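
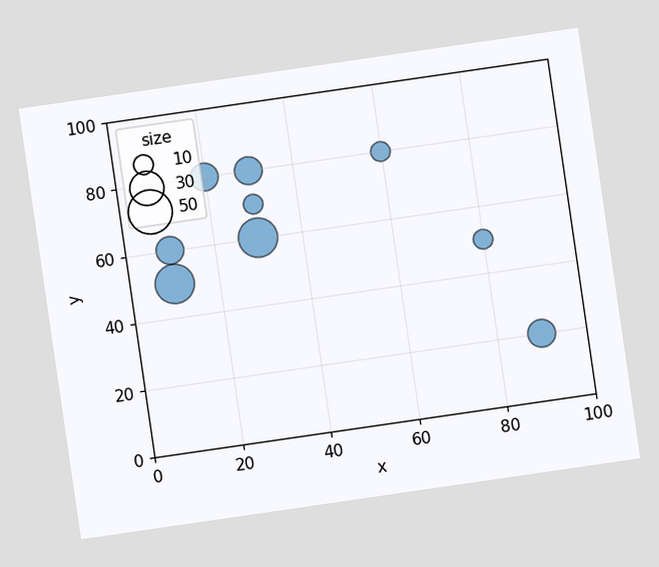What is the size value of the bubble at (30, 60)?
The chart is tilted about 8° counter-clockwise. Matching the bubble at (30, 60) against the size legend gives 40.

40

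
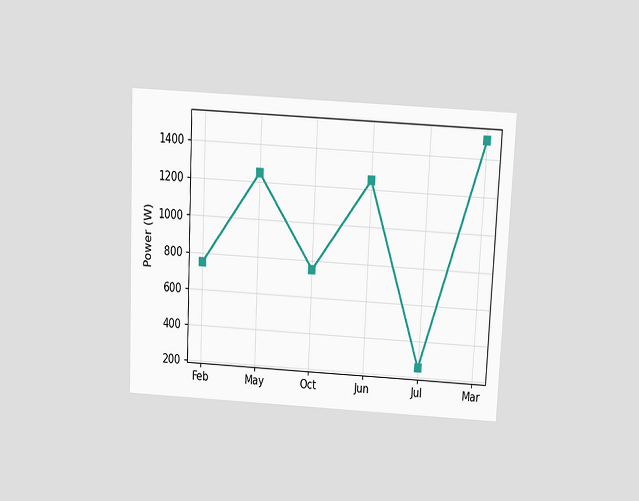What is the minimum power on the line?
The chart is tilted about 3° clockwise and viewed slightly from above. The lowest point is at Jul, and reading across to the y-axis gives 250W.

250W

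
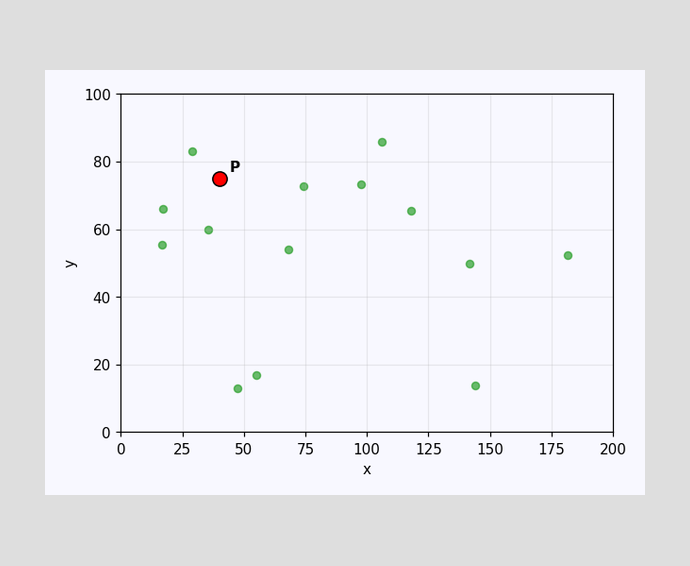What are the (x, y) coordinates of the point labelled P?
(40, 75)

Following the gridlines from P to each axis, P sits at (40, 75).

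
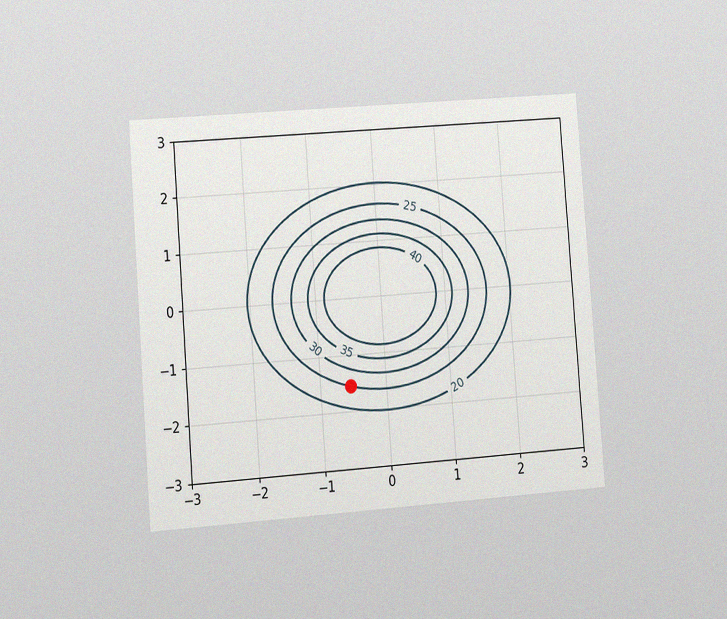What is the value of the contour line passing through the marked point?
25

The chart is tilted about 4° counter-clockwise and viewed slightly from the left, with some photo noise. The marked point sits on the contour labelled 25.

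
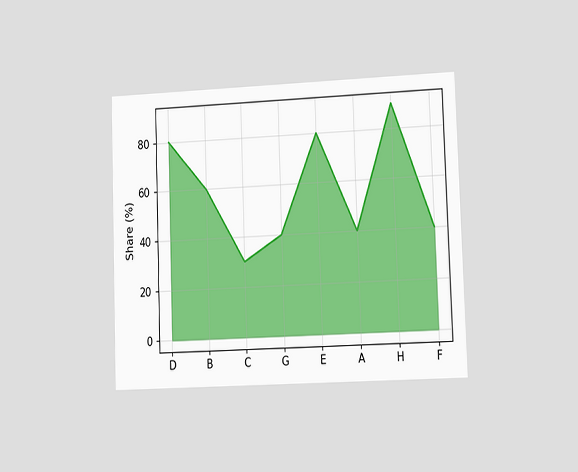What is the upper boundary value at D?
80%

The chart is tilted about 2° counter-clockwise and viewed slightly from the right. At D the upper boundary is at 80%.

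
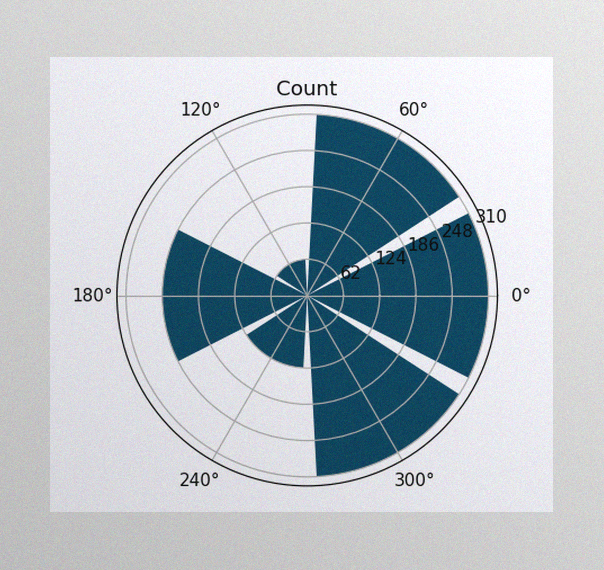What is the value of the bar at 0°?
310

The image has some photo noise and uneven lighting. The bar at 0° reaches 310 on the radial axis.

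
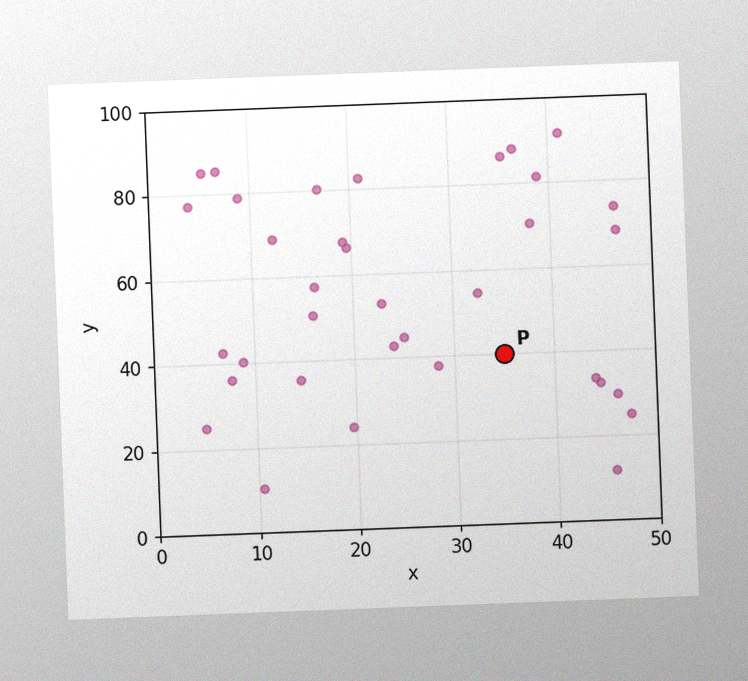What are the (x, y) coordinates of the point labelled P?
(35, 40)

The chart is tilted about 2° counter-clockwise, with some photo noise. Following the gridlines from P to each axis, P sits at (35, 40).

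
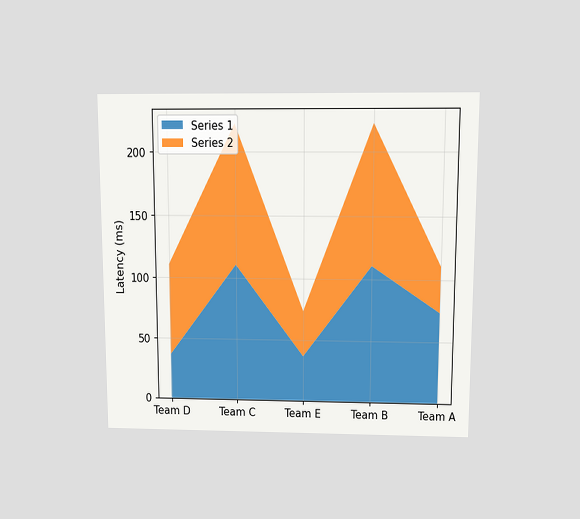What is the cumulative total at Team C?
The chart is viewed slightly from above. The stacked total at Team C reaches 222ms.

222ms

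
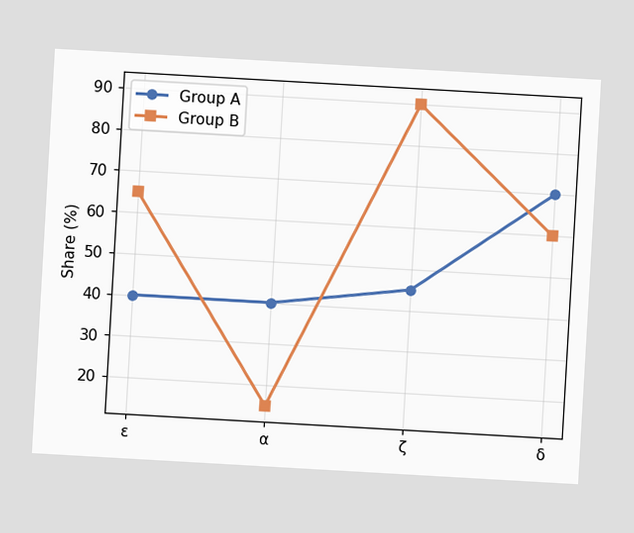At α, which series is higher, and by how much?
The chart is tilted about 3° clockwise. At α, Group A sits above the other line by 25%.

Group A, by 25%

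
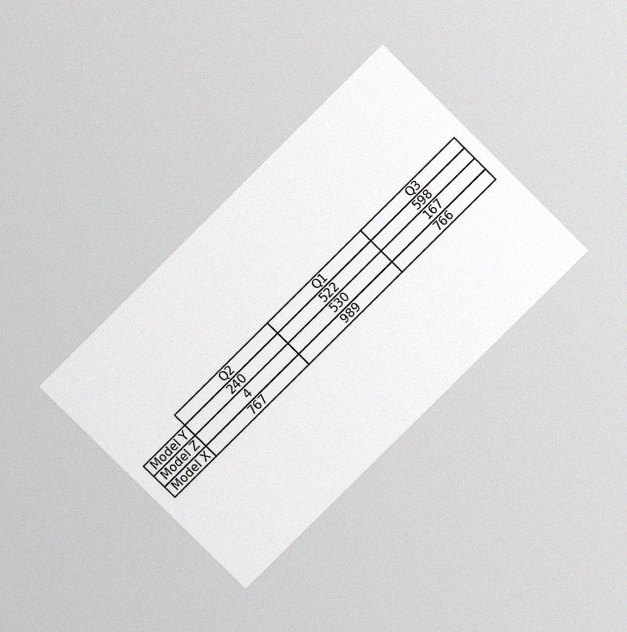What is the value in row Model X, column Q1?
989

The chart is tilted about 45° counter-clockwise and viewed slightly from above, with some photo noise. The (Model X, Q1) cell reads 989.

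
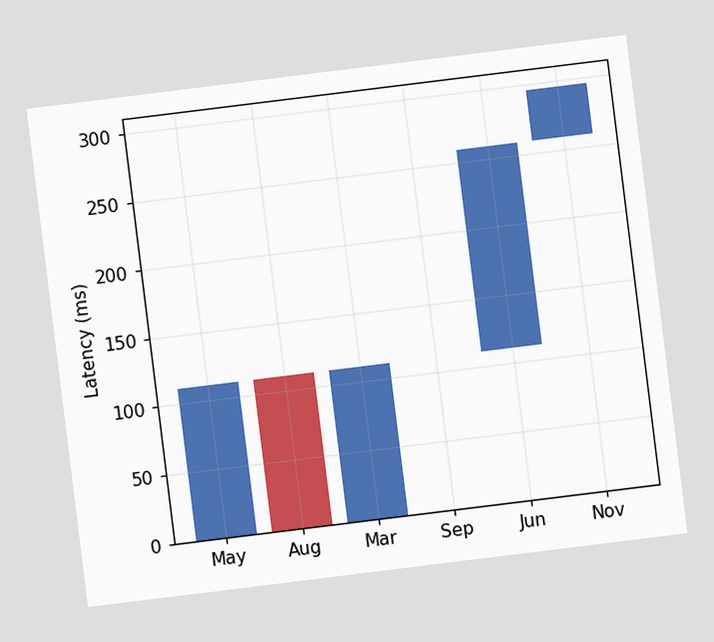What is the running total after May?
The chart is tilted about 7° counter-clockwise. After May the running total reaches 111ms.

111ms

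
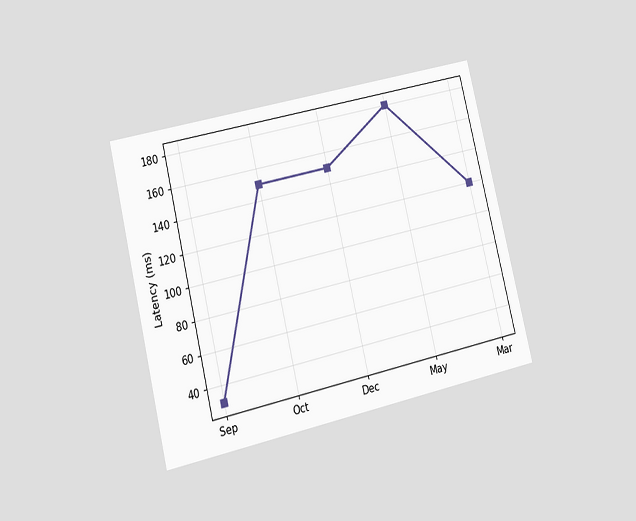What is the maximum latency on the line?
180ms

The chart is tilted about 14° counter-clockwise and viewed at a slight angle. The highest point is at May, and reading across to the y-axis gives 180ms.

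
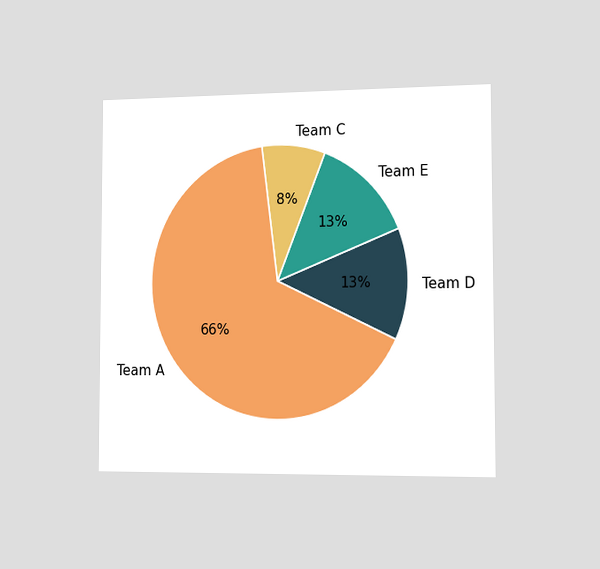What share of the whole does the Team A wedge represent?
66%

The chart is viewed slightly from the right. The Team A slice takes up 66% of the pie.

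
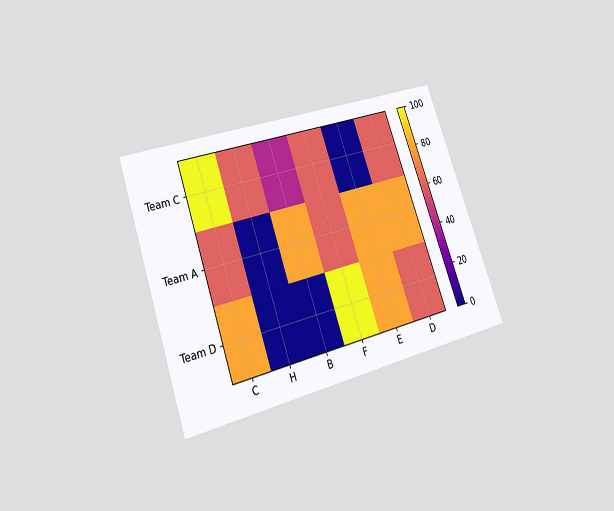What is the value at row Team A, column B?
The chart is tilted about 19° counter-clockwise and viewed at a slight angle. Matching cell (Team A, B) against the colorbar gives 80.

80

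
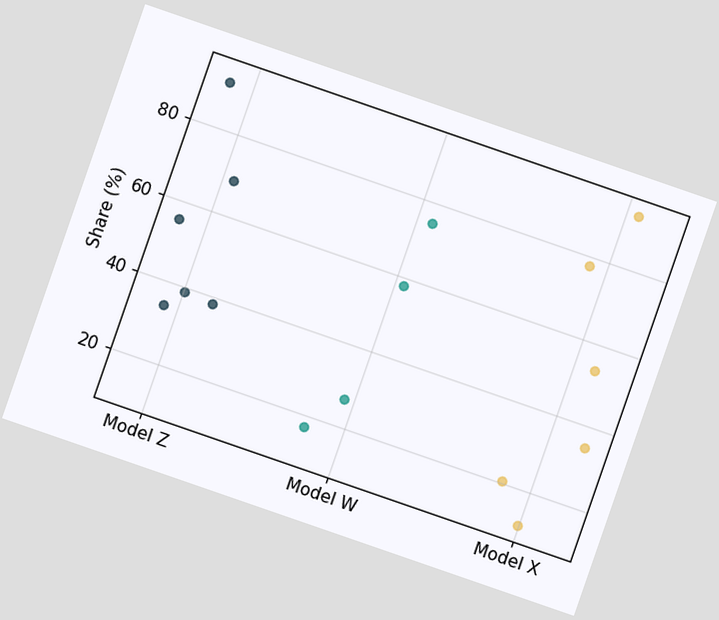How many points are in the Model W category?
The chart is tilted about 19° clockwise. Counting the markers in the Model W column gives 4.

4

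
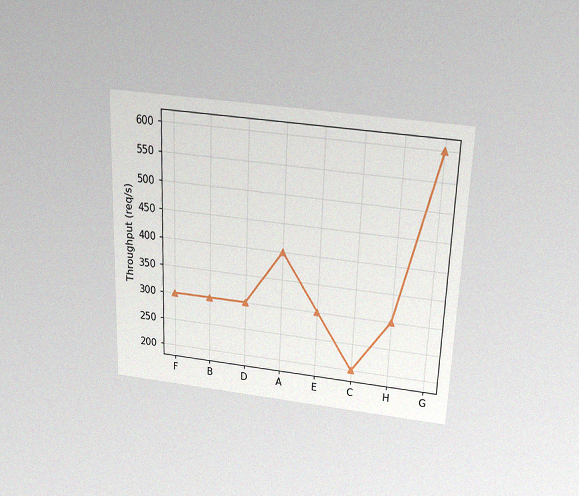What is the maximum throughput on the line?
600req/s

The chart is tilted about 2° clockwise and viewed slightly from above, with some photo noise. The highest point is at G, and reading across to the y-axis gives 600req/s.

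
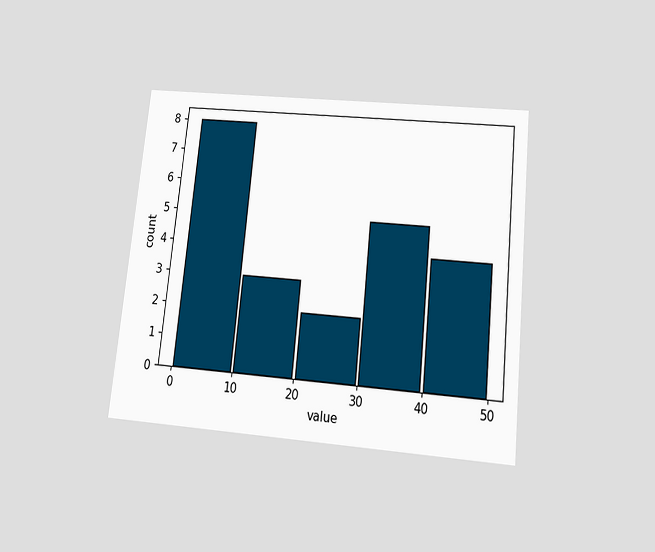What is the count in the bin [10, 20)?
3

The chart is tilted about 6° clockwise and viewed slightly from below. The [10, 20) bin has height 3.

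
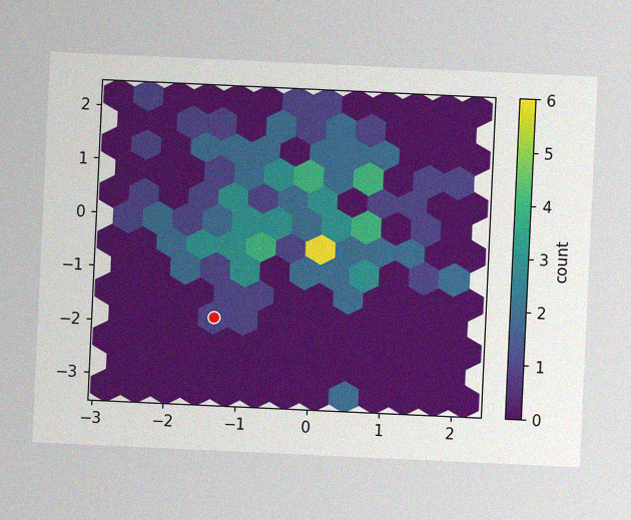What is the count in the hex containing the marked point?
1

The chart is tilted about 3° clockwise, with some photo noise. The marked hex reads 1 on the colorbar.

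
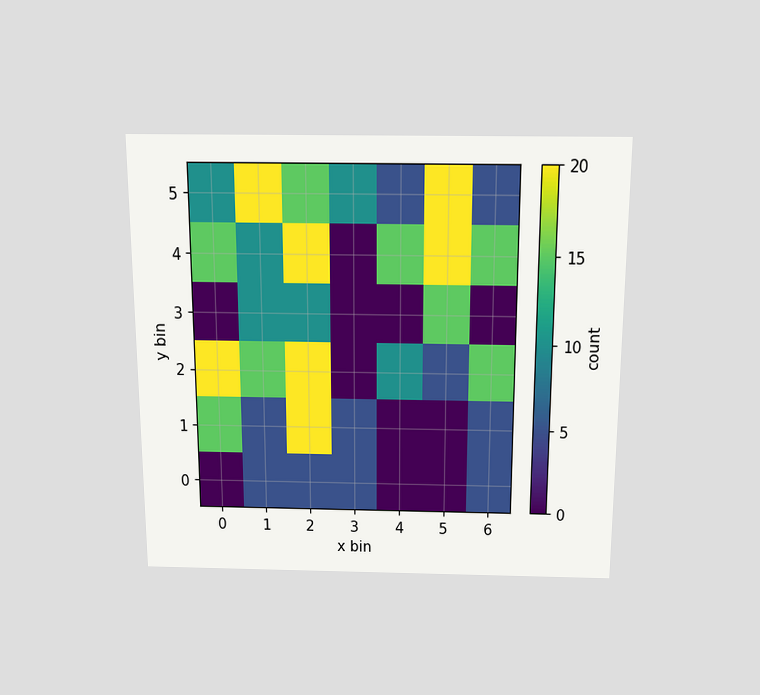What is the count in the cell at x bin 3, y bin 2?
0

The chart is viewed slightly from above. Matching the cell (3, 2) against the colorbar gives 0.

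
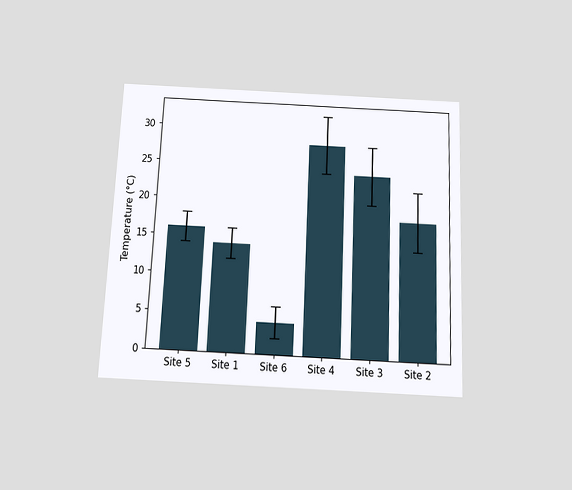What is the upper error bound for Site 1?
16°C

The chart is tilted about 2° clockwise and viewed slightly from below. The Site 1 bar's upper whisker reaches 16°C.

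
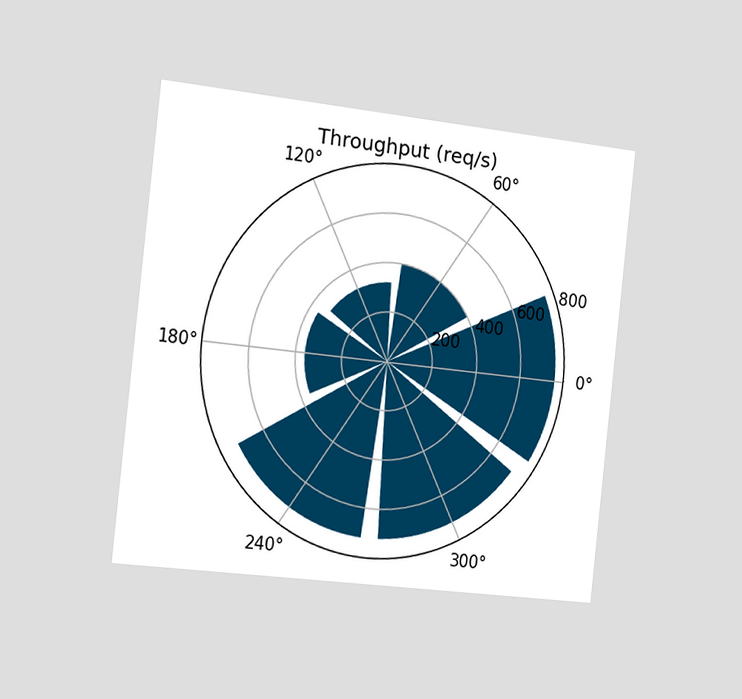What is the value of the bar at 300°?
The chart is tilted about 6° clockwise and viewed slightly from the left. The bar at 300° reaches 720req/s on the radial axis.

720req/s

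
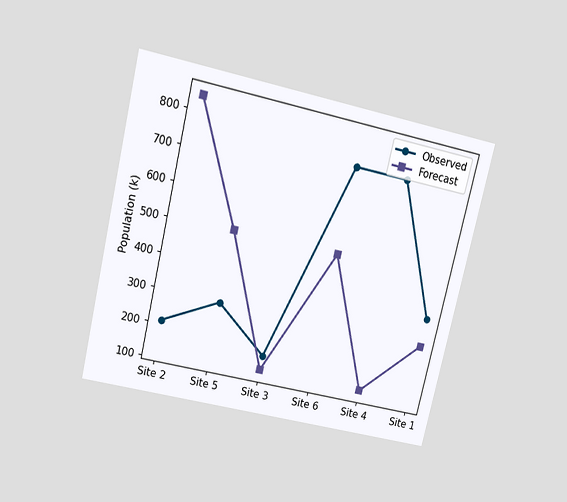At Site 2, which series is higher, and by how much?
Forecast, by 630k

The chart is tilted about 13° clockwise and viewed slightly from above. At Site 2, Forecast sits above the other line by 630k.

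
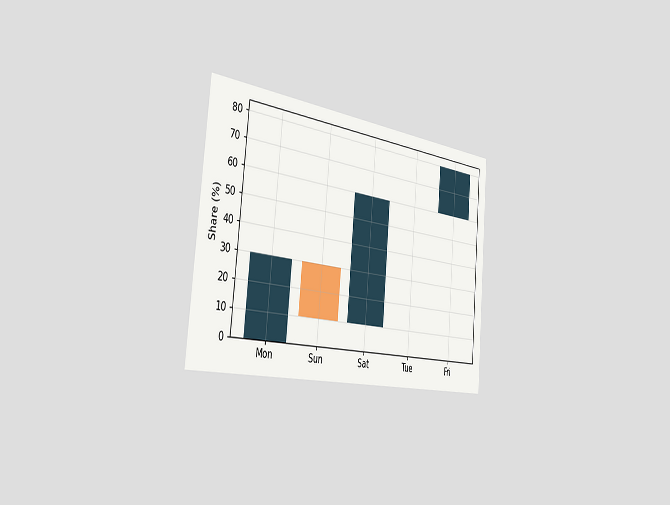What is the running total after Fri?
The chart is tilted about 5° clockwise and viewed slightly from the left. After Fri the running total reaches 80%.

80%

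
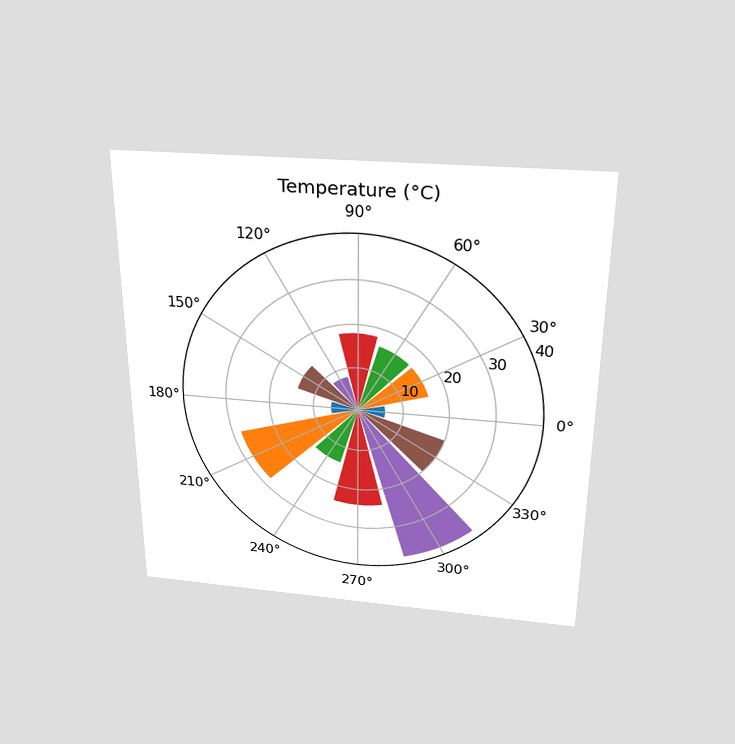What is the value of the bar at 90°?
18°C

The chart is viewed slightly from above. The bar at 90° reaches 18°C on the radial axis.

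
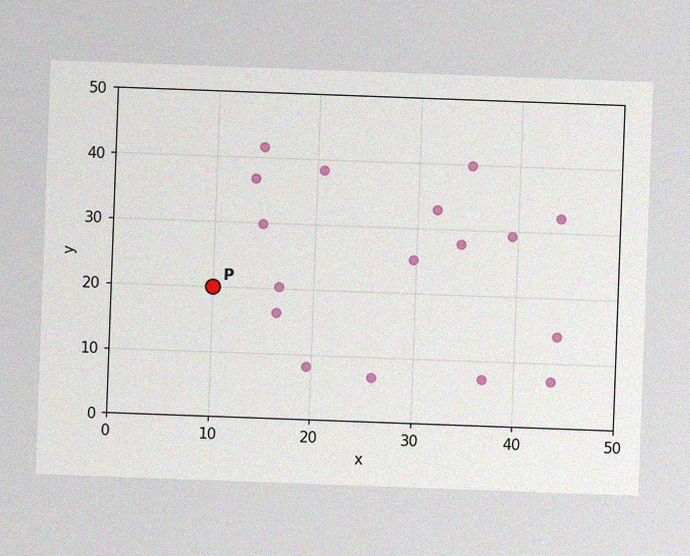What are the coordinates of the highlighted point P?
(10, 20)

The chart is tilted about 2° clockwise, with some photo noise. Following the gridlines from P to each axis, P sits at (10, 20).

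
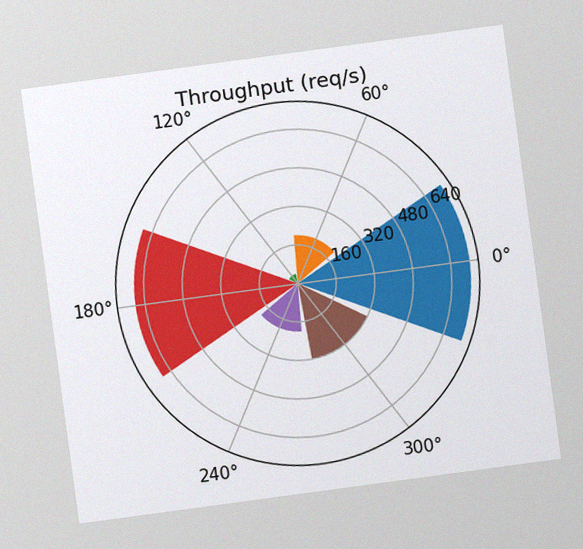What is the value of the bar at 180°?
680req/s

The chart is tilted about 8° counter-clockwise, with some photo noise. The bar at 180° reaches 680req/s on the radial axis.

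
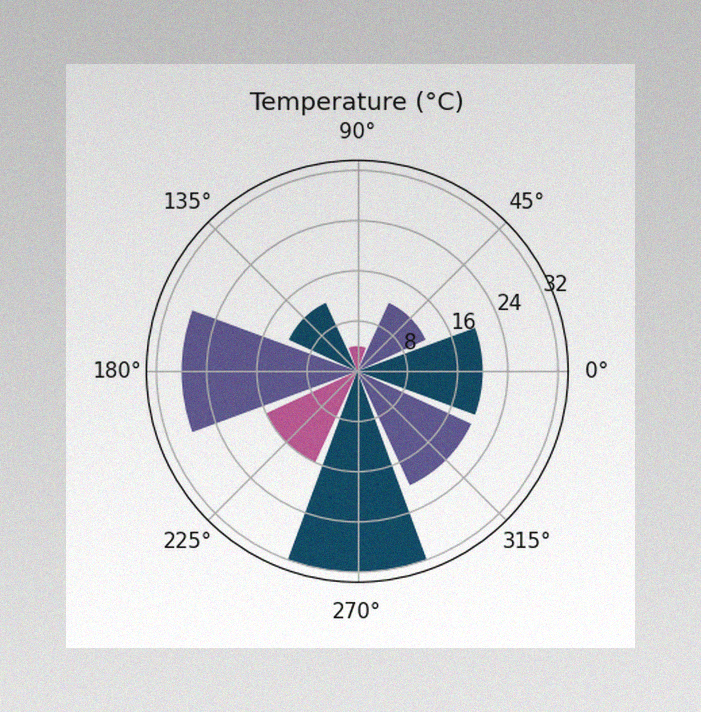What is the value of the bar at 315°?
20°C

The image has some photo noise and uneven lighting. The bar at 315° reaches 20°C on the radial axis.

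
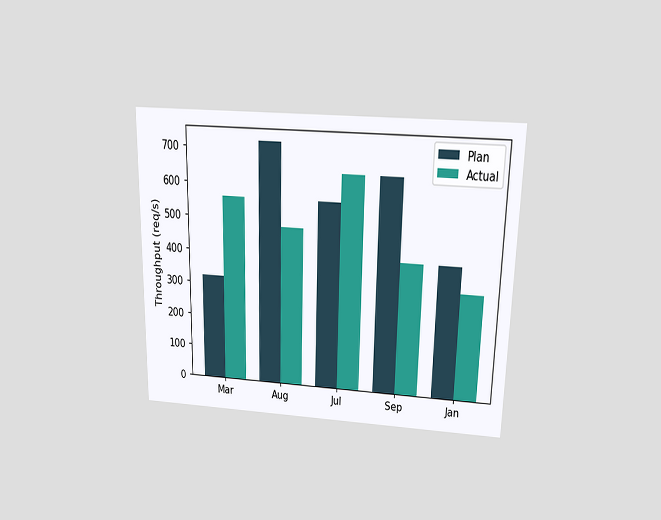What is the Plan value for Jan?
The chart is viewed slightly from above. The Plan bar at Jan reaches 400req/s on the y-axis.

400req/s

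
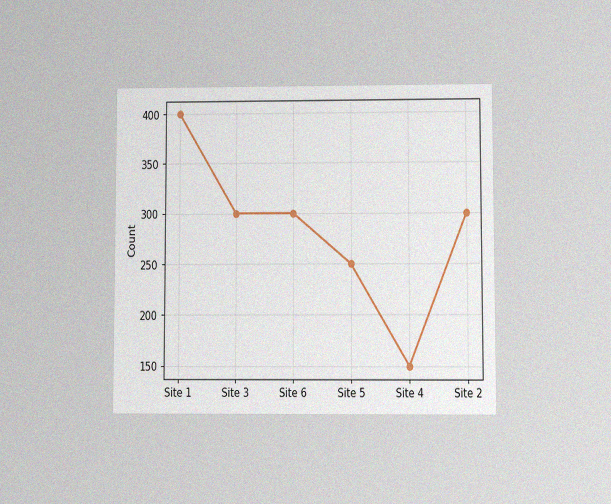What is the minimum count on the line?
150

The chart is viewed at a slight angle, with some photo noise. The lowest point is at Site 4, and reading across to the y-axis gives 150.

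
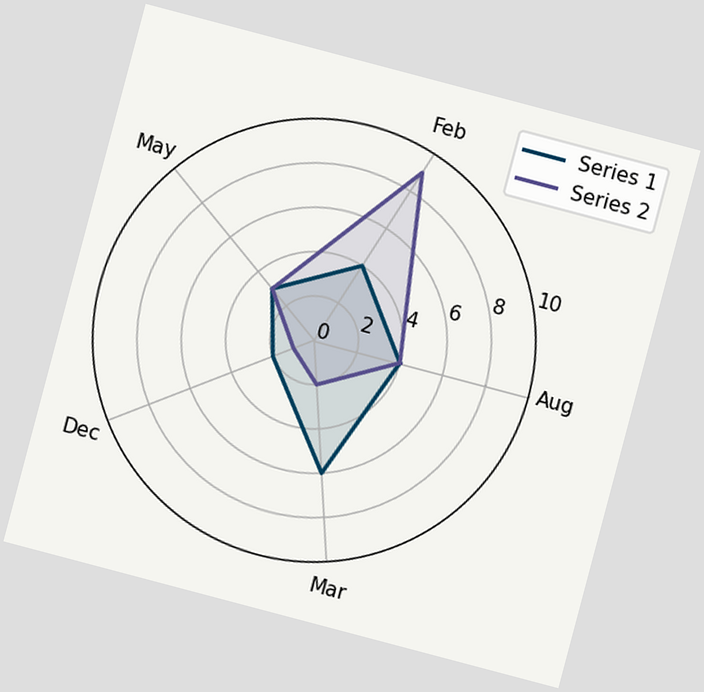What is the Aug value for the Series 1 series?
4

The chart is tilted about 15° clockwise. On the Aug axis, Series 1 reaches 4.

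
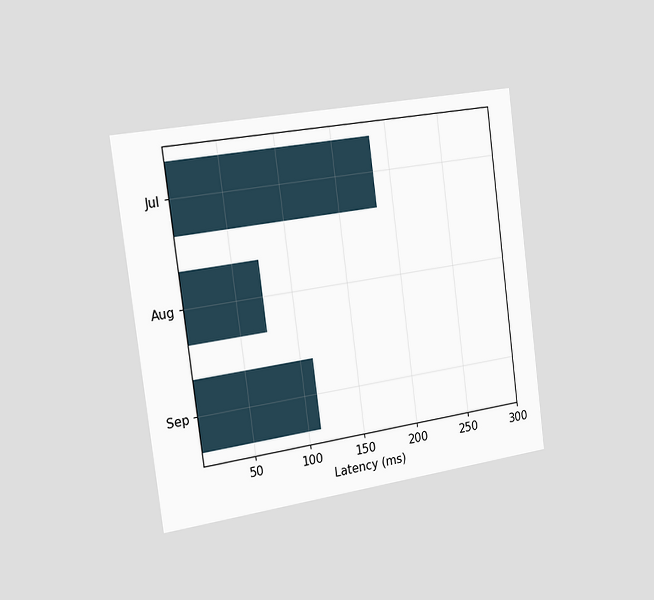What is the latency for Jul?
The chart is tilted about 7° counter-clockwise and viewed slightly from the left. Reading along the chart's x-axis, the Jul bar reaches 185ms.

185ms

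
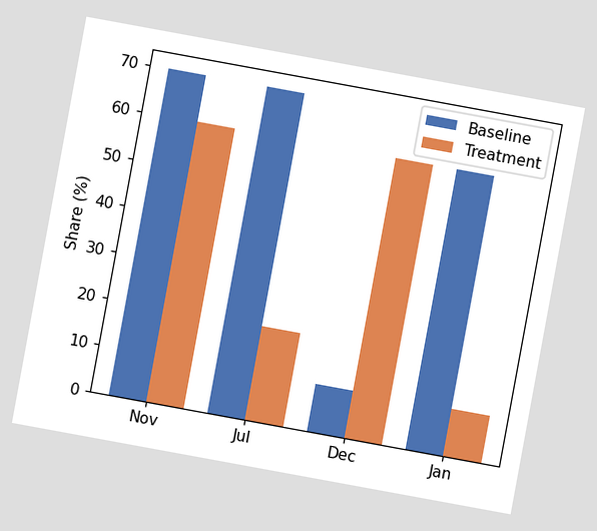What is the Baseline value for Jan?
60%

The chart is tilted about 10° clockwise. The Baseline bar at Jan reaches 60% on the y-axis.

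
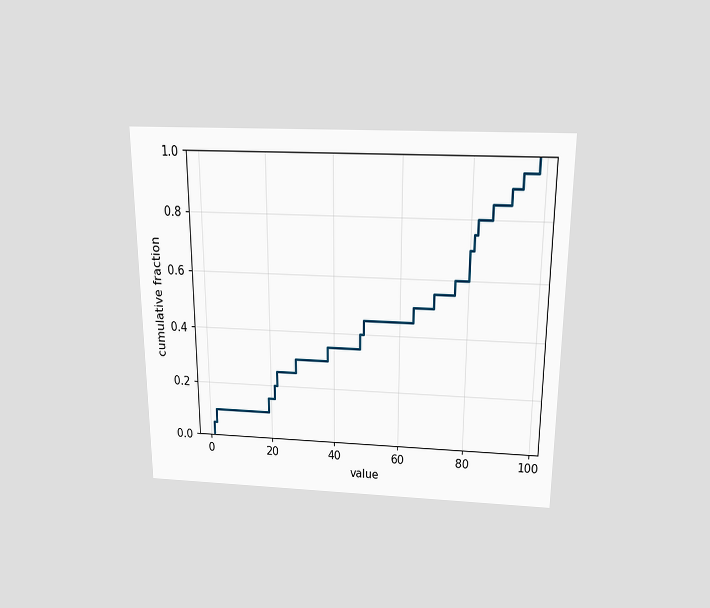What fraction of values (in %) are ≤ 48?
40%

The chart is viewed slightly from above. At x=48 the ECDF step is at 40%.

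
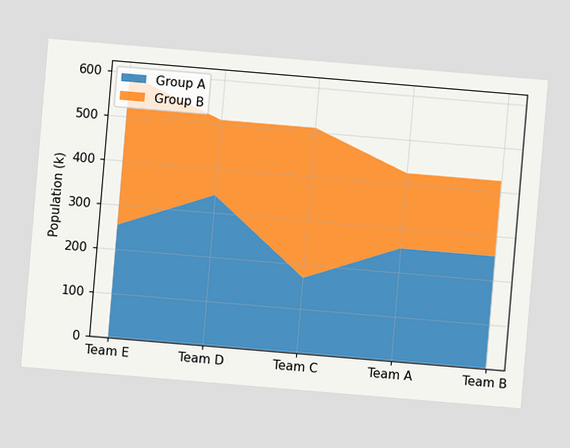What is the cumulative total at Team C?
510k

The chart is tilted about 5° clockwise. The stacked total at Team C reaches 510k.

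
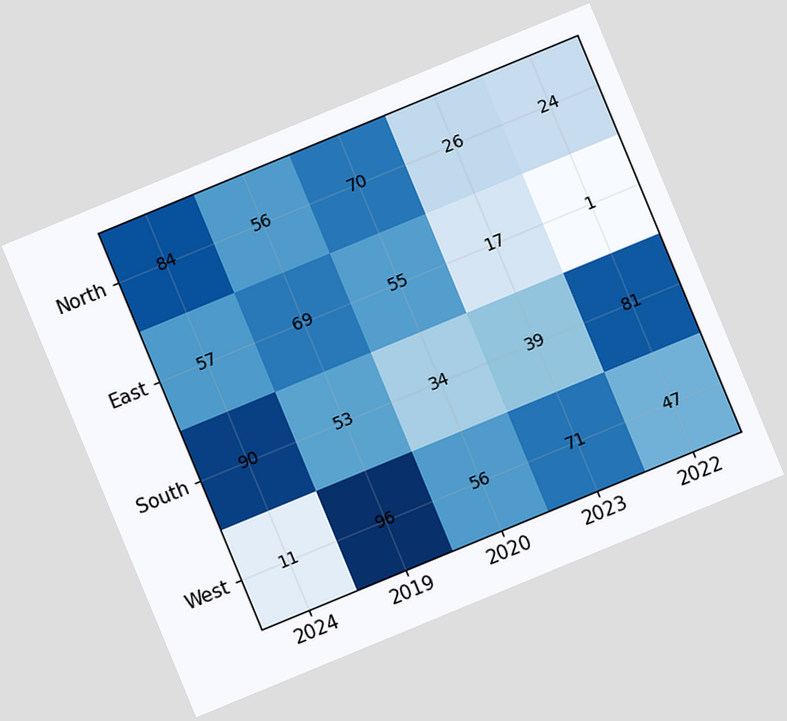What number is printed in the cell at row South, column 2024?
90

The chart is tilted about 22° counter-clockwise. The (South, 2024) cell reads 90.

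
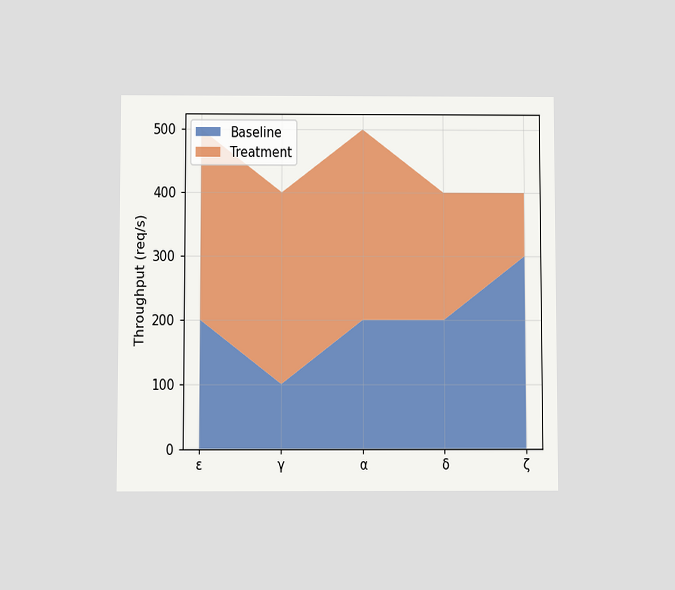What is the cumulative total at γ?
The chart is viewed slightly from below. The stacked total at γ reaches 400req/s.

400req/s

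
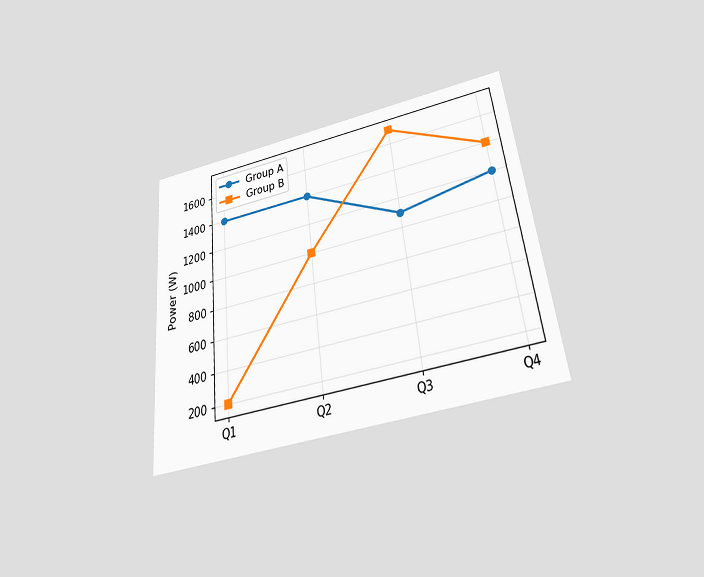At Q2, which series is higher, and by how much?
Group A, by 400W

The chart is tilted about 6° counter-clockwise and viewed slightly from below. At Q2, Group A sits above the other line by 400W.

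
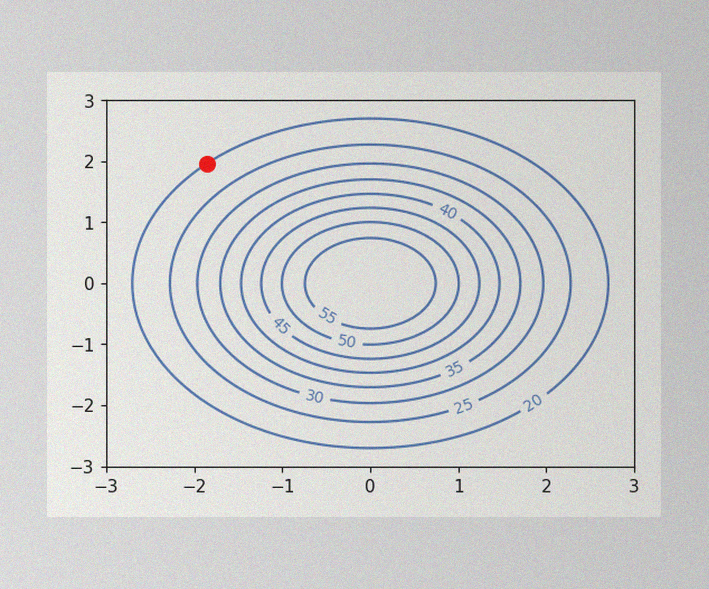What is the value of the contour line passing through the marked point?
20

The image has some photo noise and uneven lighting. The marked point sits on the contour labelled 20.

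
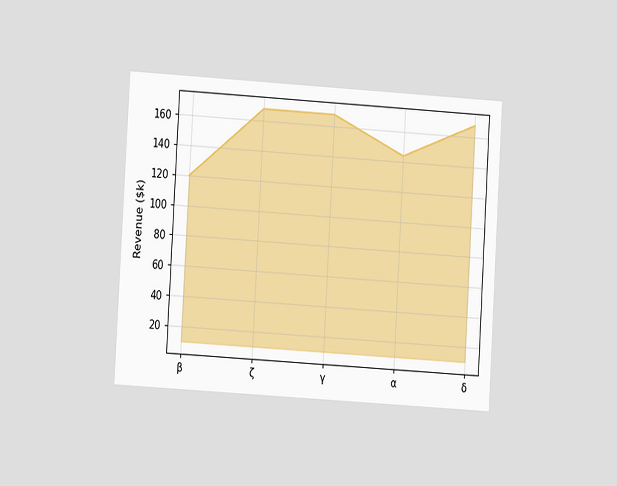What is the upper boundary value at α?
The chart is tilted about 3° clockwise and viewed at a slight angle. At α the upper boundary is at $144k.

$144k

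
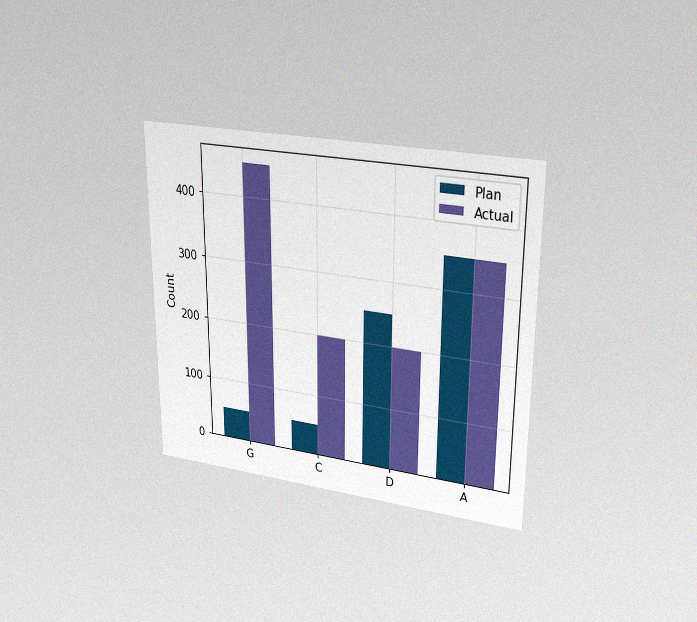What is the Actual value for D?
200

The chart is viewed at a slight angle, with some photo noise. The Actual bar at D reaches 200 on the y-axis.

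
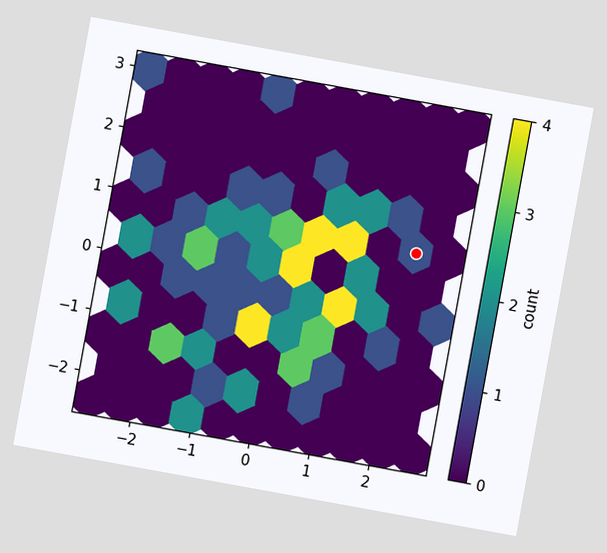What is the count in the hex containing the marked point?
The chart is tilted about 10° clockwise. The marked hex reads 1 on the colorbar.

1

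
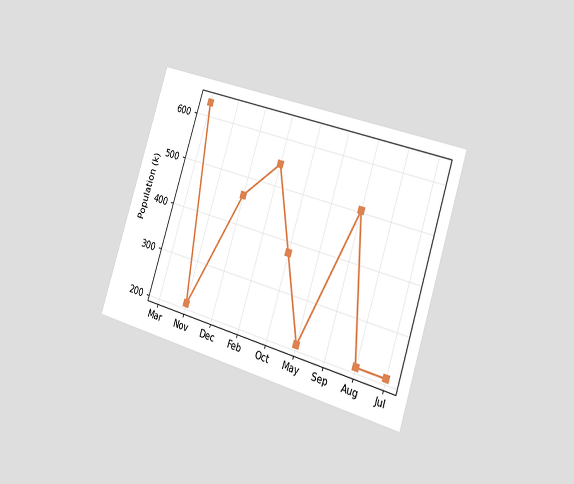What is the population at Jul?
210k

The chart is tilted about 18° clockwise and viewed slightly from the right. At Jul, the line is at 210k.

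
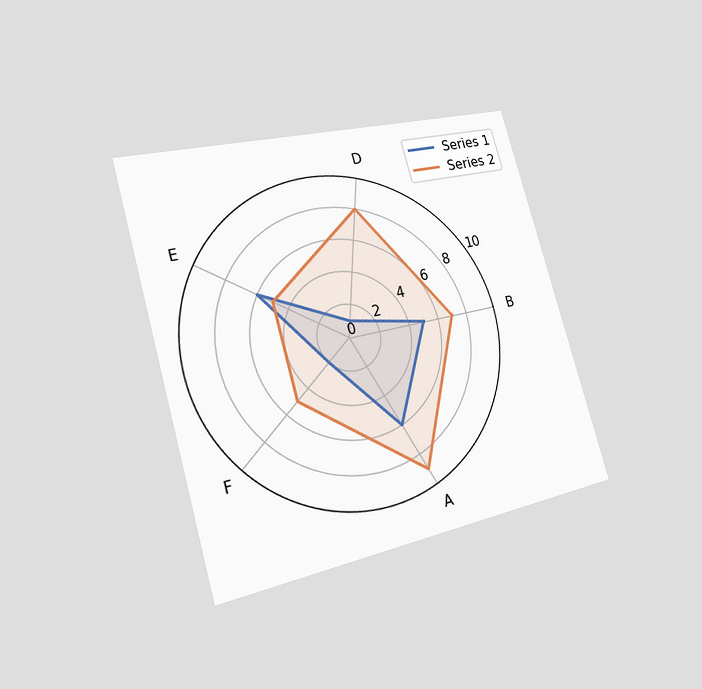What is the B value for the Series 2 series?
7

The chart is tilted about 16° counter-clockwise and viewed slightly from the left. On the B axis, Series 2 reaches 7.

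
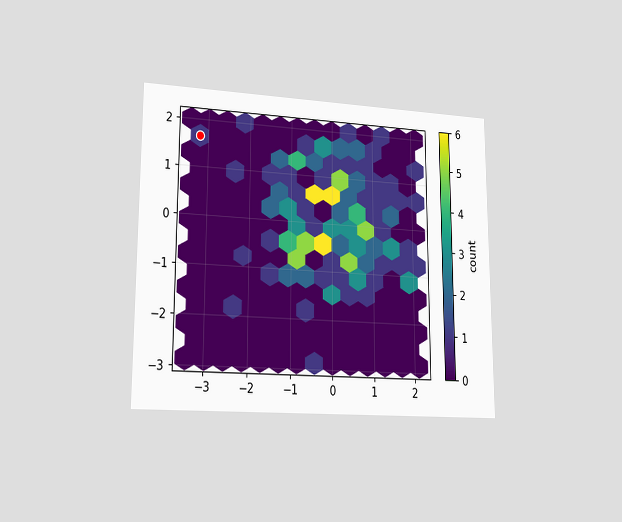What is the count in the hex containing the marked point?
The chart is viewed at a slight angle. The marked hex reads 1 on the colorbar.

1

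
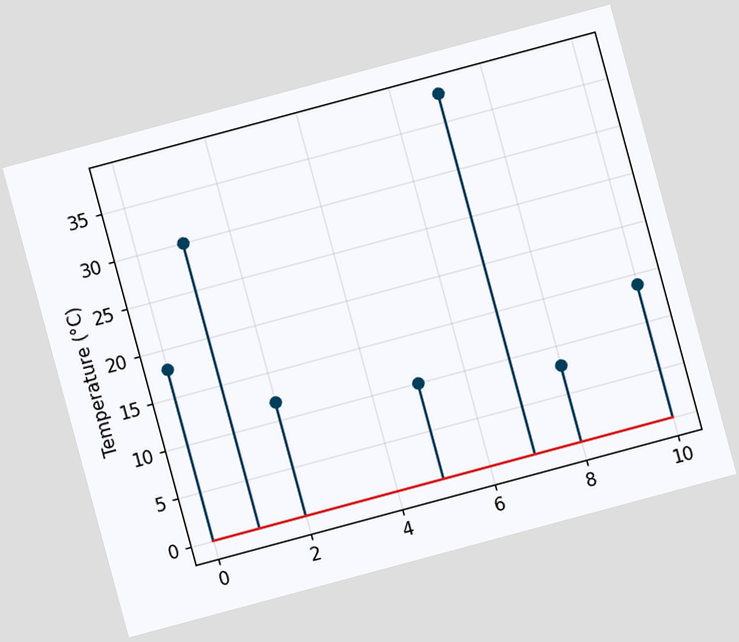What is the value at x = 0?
18°C

The chart is tilted about 15° counter-clockwise. The stem at x=0 reaches 18°C.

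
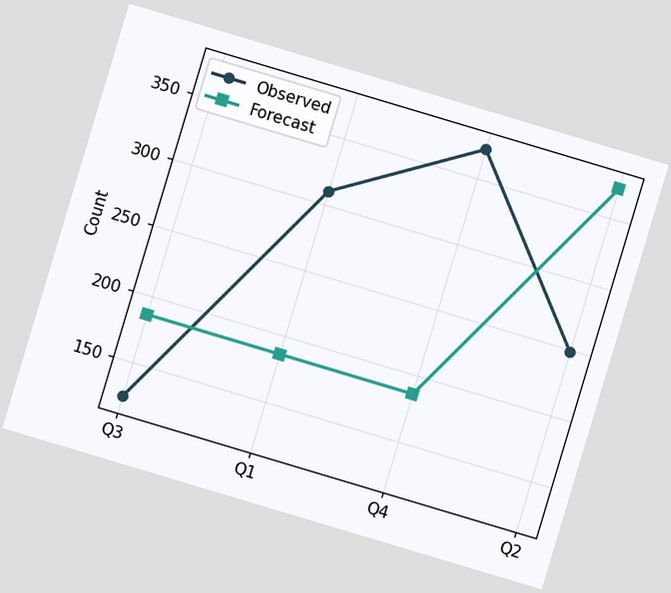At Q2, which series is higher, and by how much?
The chart is tilted about 17° clockwise. At Q2, Forecast sits above the other line by 124.

Forecast, by 124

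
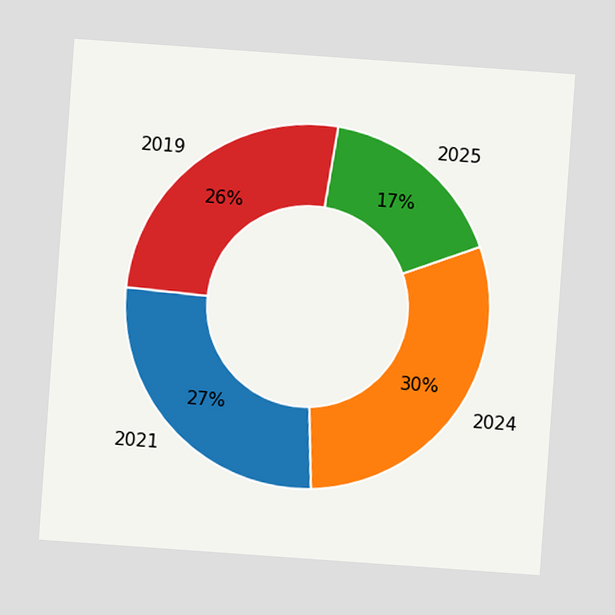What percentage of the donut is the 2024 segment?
The chart is tilted about 4° clockwise. The 2024 segment takes up 30% of the ring.

30%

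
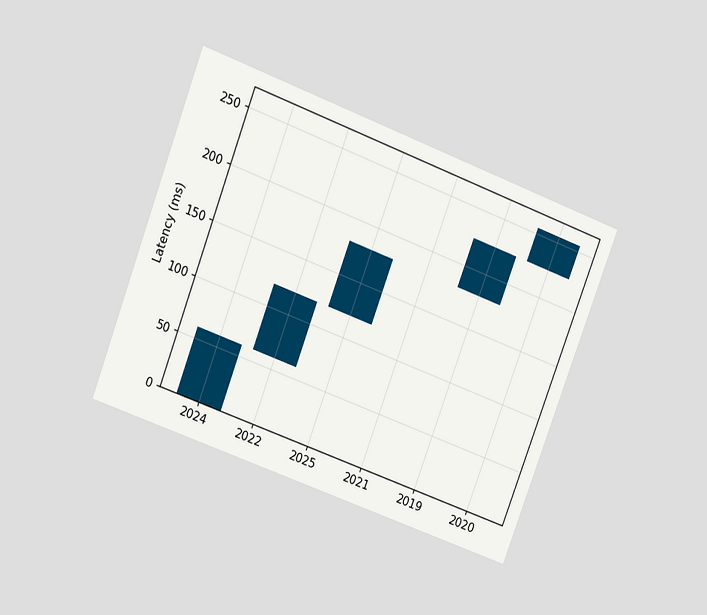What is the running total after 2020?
The chart is tilted about 21° clockwise and viewed at a slight angle. After 2020 the running total reaches 255ms.

255ms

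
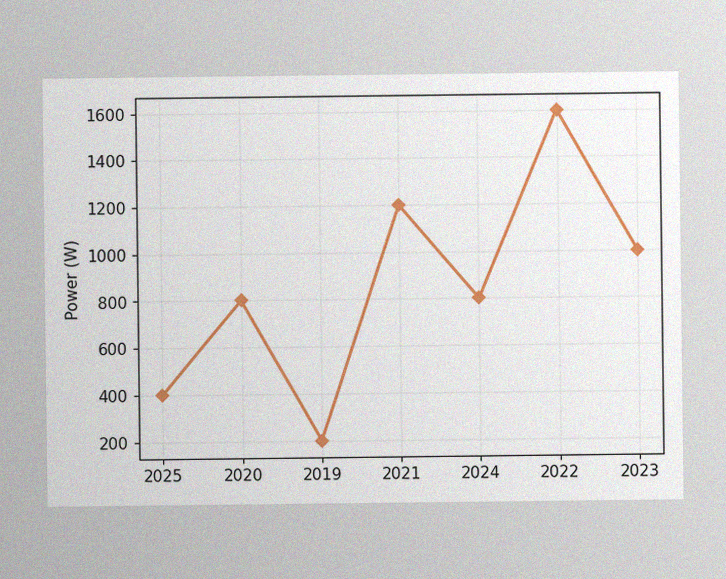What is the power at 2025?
400W

The image has some photo noise and uneven lighting. At 2025, the line is at 400W.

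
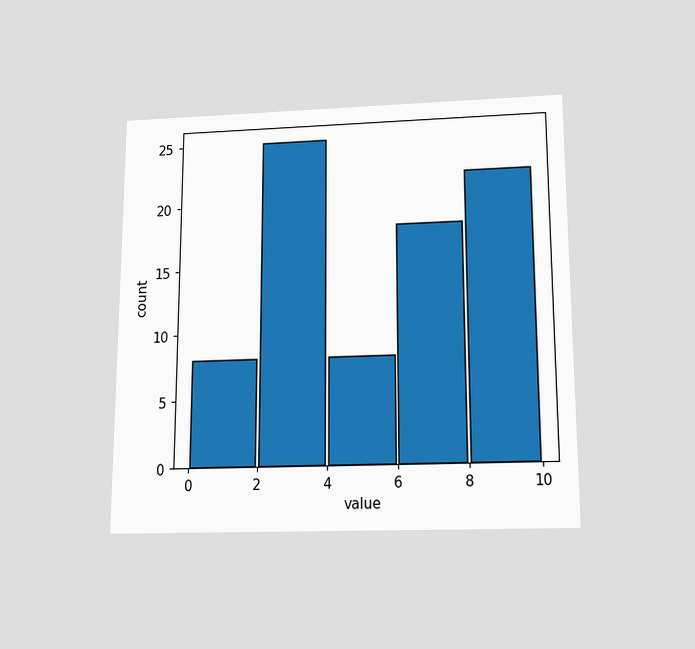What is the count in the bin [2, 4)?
25

The chart is viewed slightly from below. The [2, 4) bin has height 25.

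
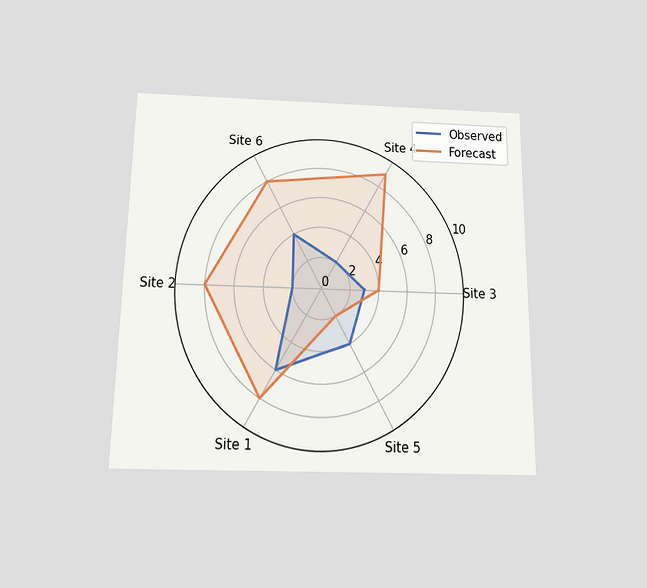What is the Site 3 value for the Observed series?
3

The chart is viewed slightly from below. On the Site 3 axis, Observed reaches 3.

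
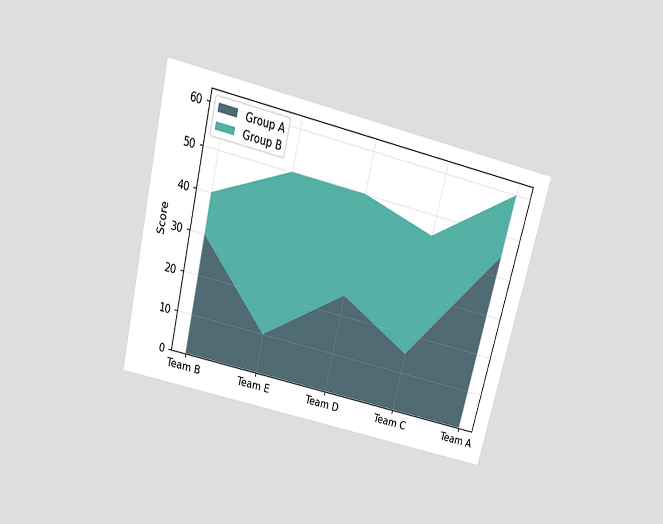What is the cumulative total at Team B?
40

The chart is tilted about 14° clockwise and viewed slightly from above. The stacked total at Team B reaches 40.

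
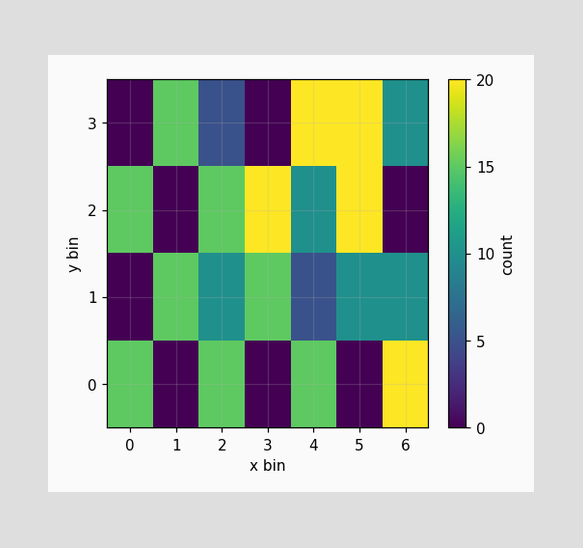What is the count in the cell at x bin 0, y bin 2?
Matching the cell (0, 2) against the colorbar gives 15.

15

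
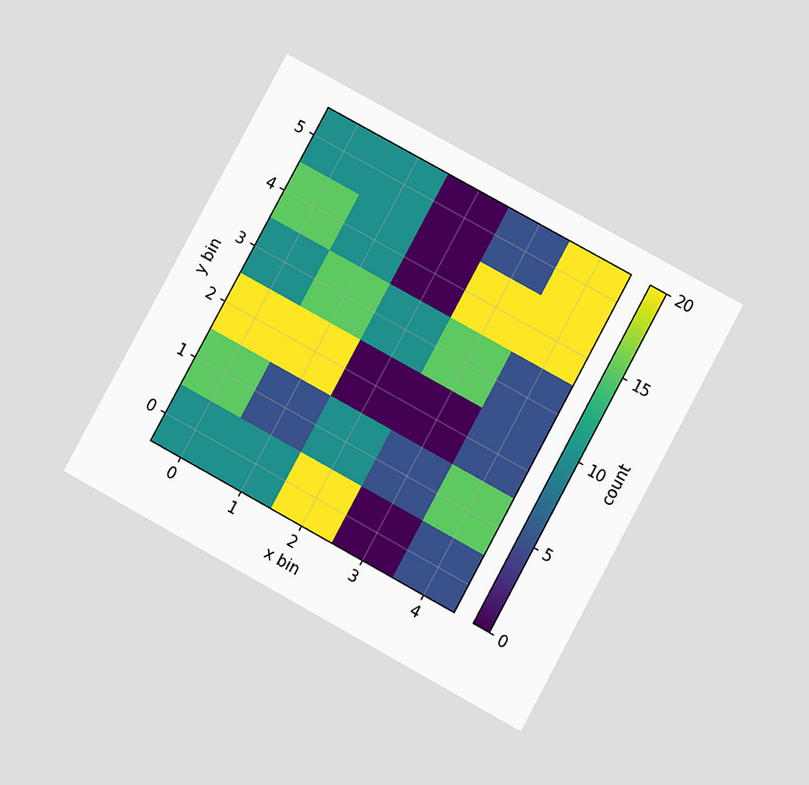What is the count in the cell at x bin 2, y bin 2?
The chart is tilted about 29° clockwise and viewed at a slight angle. Matching the cell (2, 2) against the colorbar gives 0.

0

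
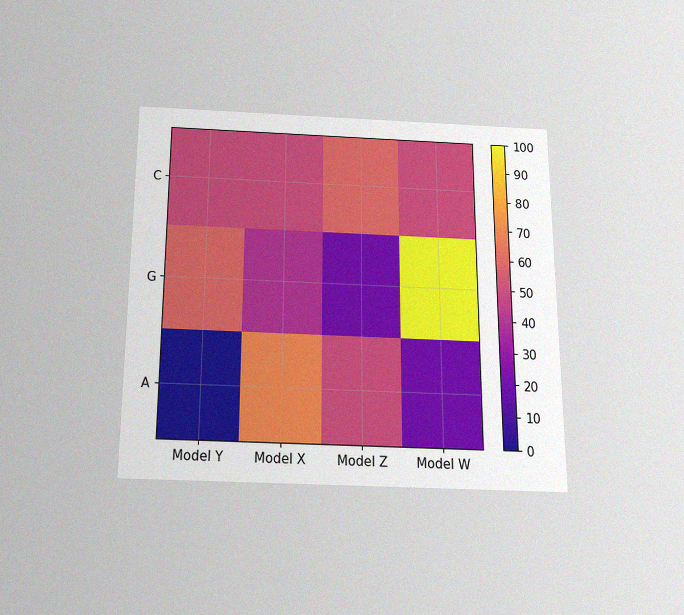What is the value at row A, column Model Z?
50

The chart is viewed slightly from below, with some photo noise. Matching cell (A, Model Z) against the colorbar gives 50.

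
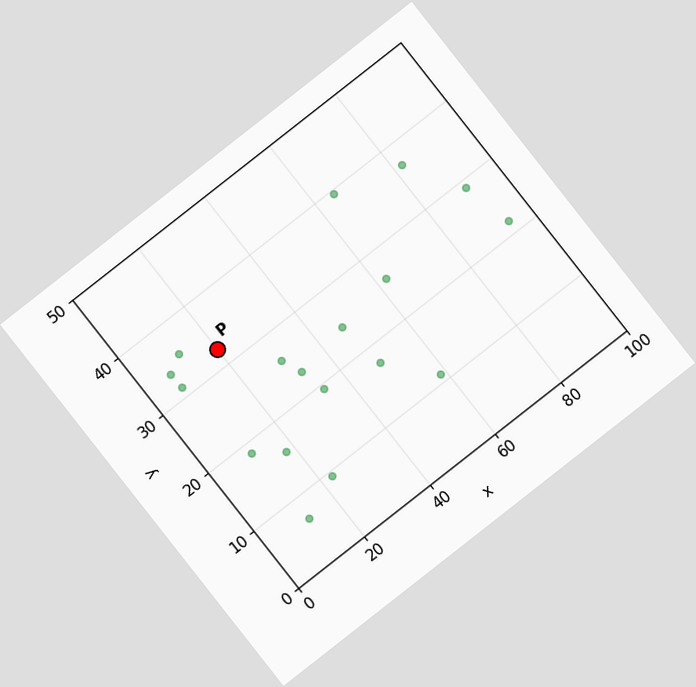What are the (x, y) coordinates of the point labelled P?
The chart is tilted about 38° counter-clockwise. Following the gridlines from P to each axis, P sits at (20, 32.5).

(20, 32.5)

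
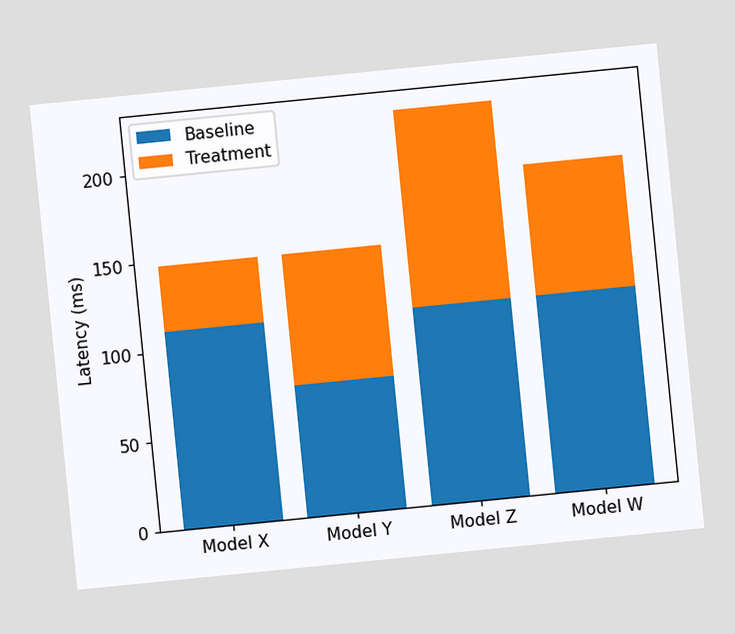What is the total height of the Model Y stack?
148ms

The chart is tilted about 6° counter-clockwise. The Model Y stack's top reaches 148ms on the y-axis.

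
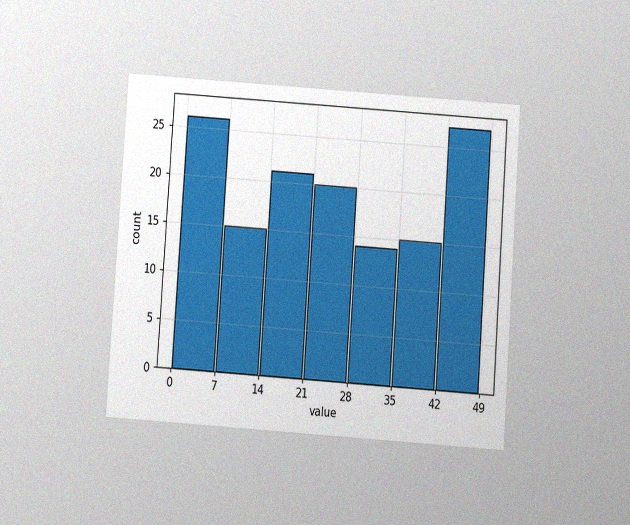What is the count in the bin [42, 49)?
The chart is tilted about 4° clockwise and viewed slightly from below, with some photo noise. The [42, 49) bin has height 27.

27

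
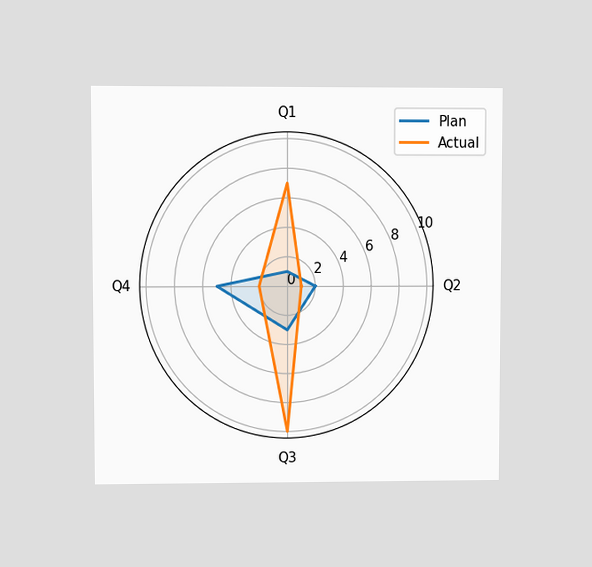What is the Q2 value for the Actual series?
The chart is viewed at a slight angle. On the Q2 axis, Actual reaches 1.

1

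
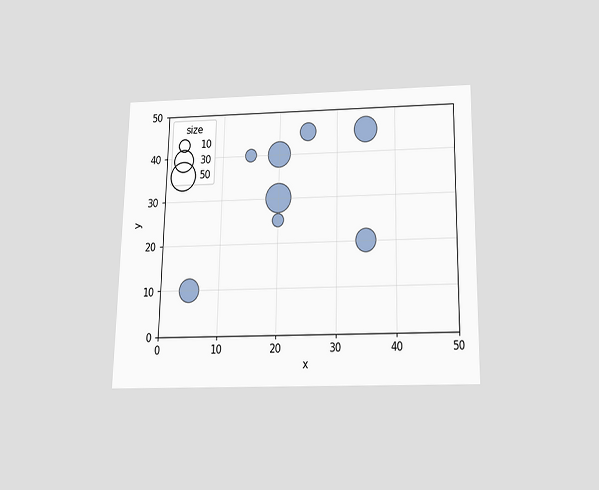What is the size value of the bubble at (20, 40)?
40

The chart is viewed slightly from below. Matching the bubble at (20, 40) against the size legend gives 40.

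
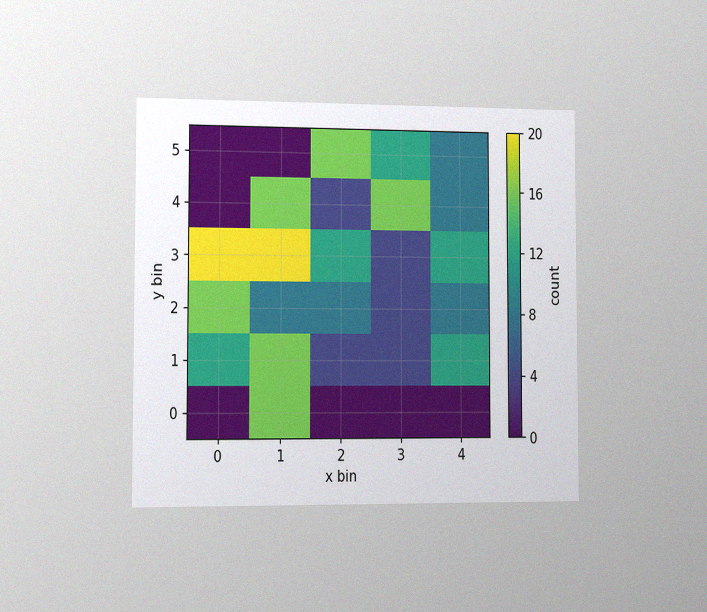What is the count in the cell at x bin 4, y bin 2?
The chart is viewed slightly from the left, with some photo noise. Matching the cell (4, 2) against the colorbar gives 8.

8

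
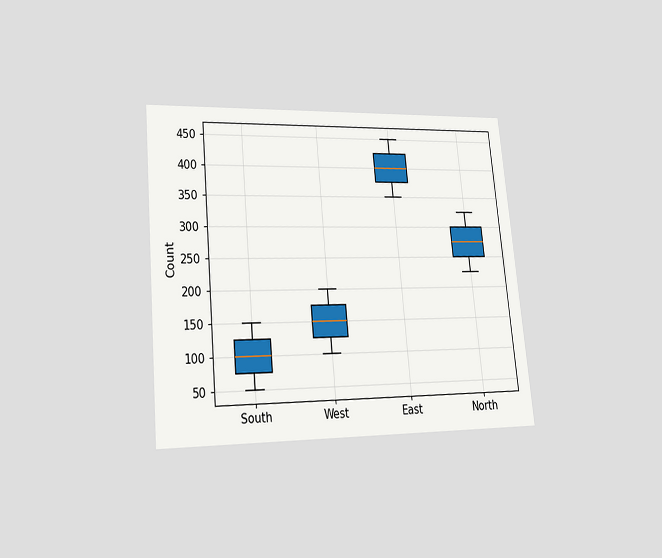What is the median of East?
400

The chart is tilted about 5° counter-clockwise and viewed at a slight angle. The median line in the East box sits at 400.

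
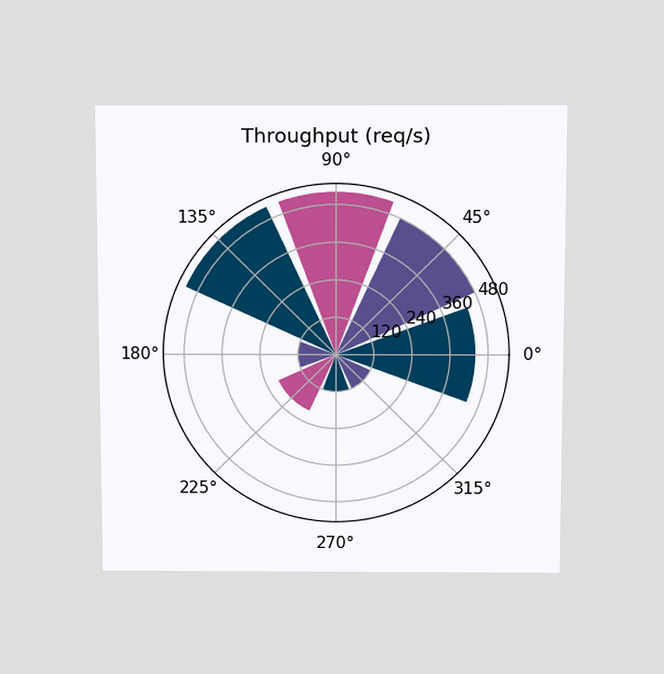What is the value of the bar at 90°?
The chart is viewed slightly from above. The bar at 90° reaches 520req/s on the radial axis.

520req/s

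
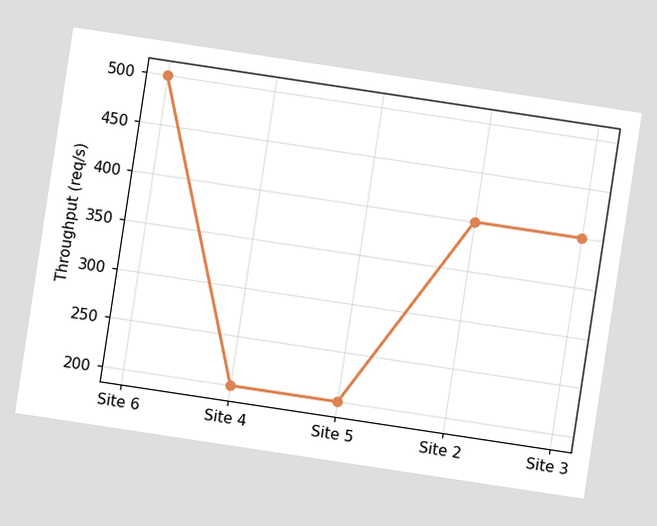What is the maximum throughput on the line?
500req/s

The chart is tilted about 9° clockwise. The highest point is at Site 6, and reading across to the y-axis gives 500req/s.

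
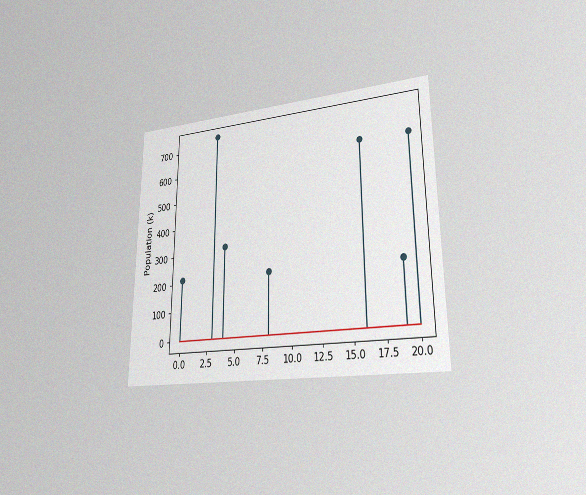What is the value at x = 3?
The chart is viewed at a slight angle, with some photo noise. The stem at x=3 reaches 742k.

742k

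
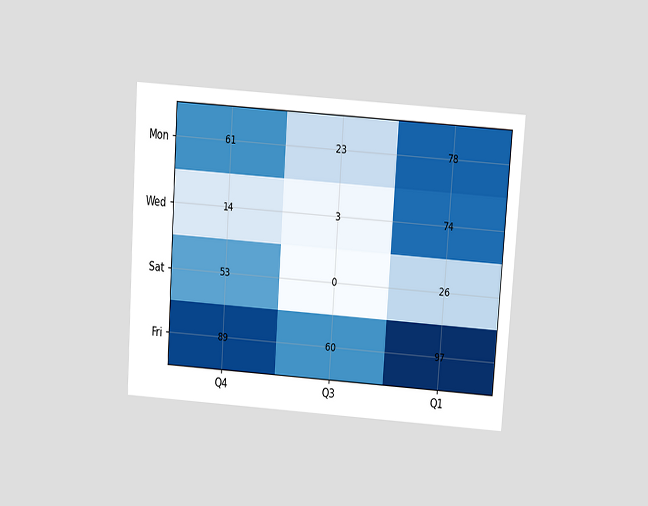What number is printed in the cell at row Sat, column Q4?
53

The chart is tilted about 4° clockwise and viewed slightly from above. The (Sat, Q4) cell reads 53.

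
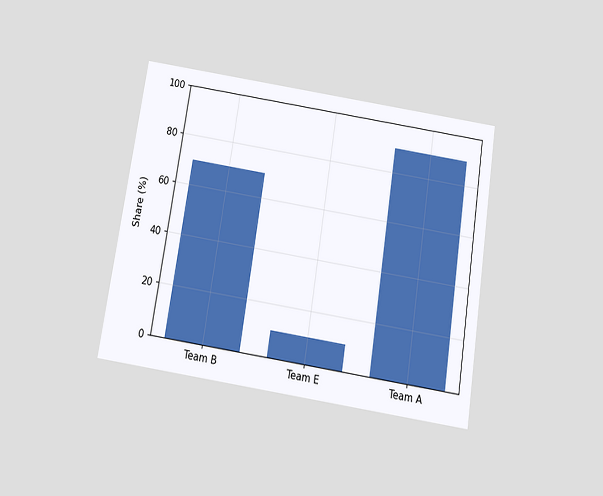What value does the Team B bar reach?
70%

The chart is tilted about 9° clockwise and viewed slightly from below. Reading along the chart's y-axis, the Team B bar reaches 70%.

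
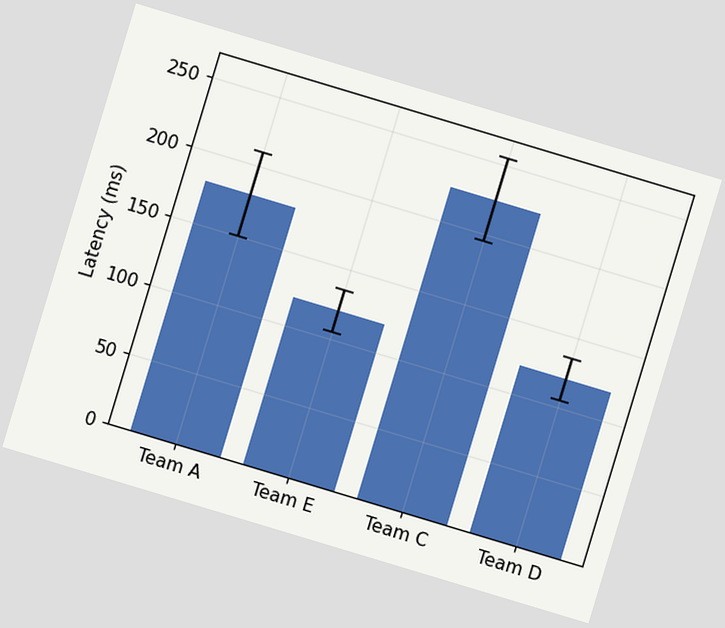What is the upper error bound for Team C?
255ms

The chart is tilted about 17° clockwise. The Team C bar's upper whisker reaches 255ms.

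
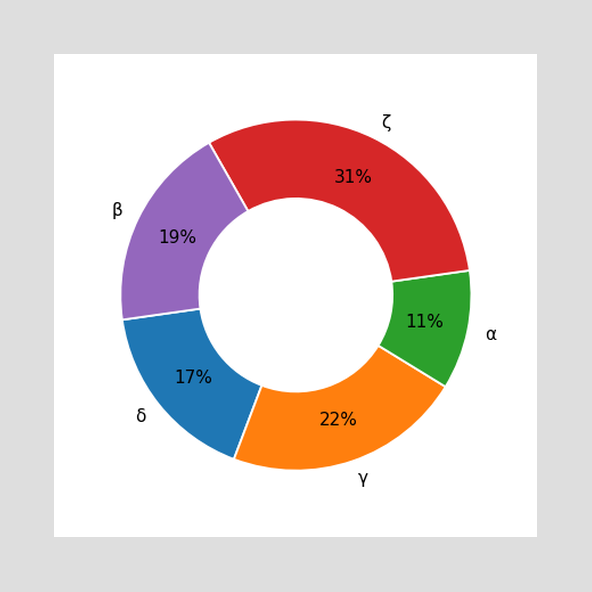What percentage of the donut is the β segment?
19%

The β segment takes up 19% of the ring.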